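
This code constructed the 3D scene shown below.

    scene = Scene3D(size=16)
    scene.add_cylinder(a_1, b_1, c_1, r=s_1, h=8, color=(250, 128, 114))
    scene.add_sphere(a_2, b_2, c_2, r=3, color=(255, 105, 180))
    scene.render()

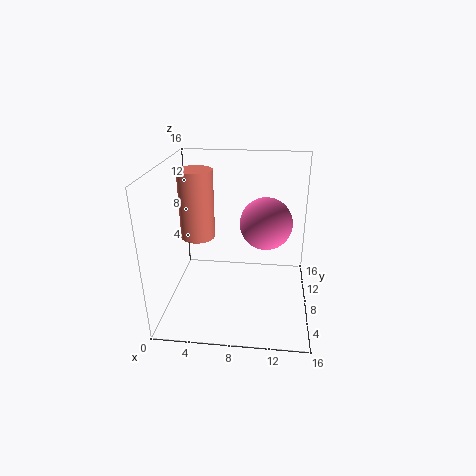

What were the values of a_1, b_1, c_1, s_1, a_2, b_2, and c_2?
a_1 = 3, b_1 = 10, c_1 = 7, s_1 = 2, a_2 = 11, b_2 = 10, c_2 = 9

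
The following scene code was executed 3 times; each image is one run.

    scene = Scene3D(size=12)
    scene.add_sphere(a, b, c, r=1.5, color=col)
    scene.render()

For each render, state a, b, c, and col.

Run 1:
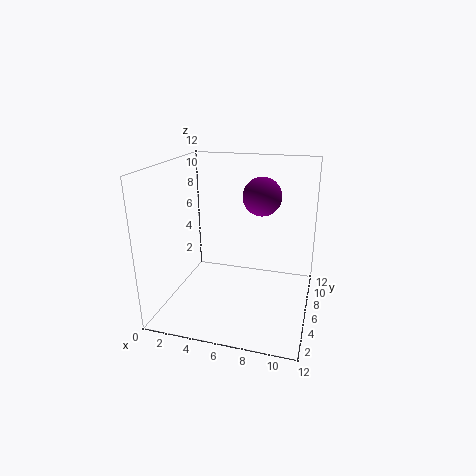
a = 8; b = 5.75; c = 9.75; col = 'purple'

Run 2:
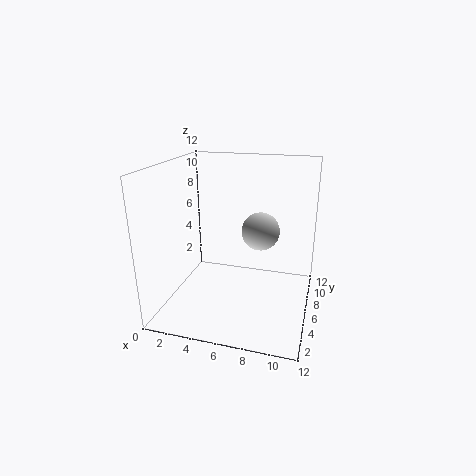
a = 8; b = 5.5; c = 7; col = 'lightgray'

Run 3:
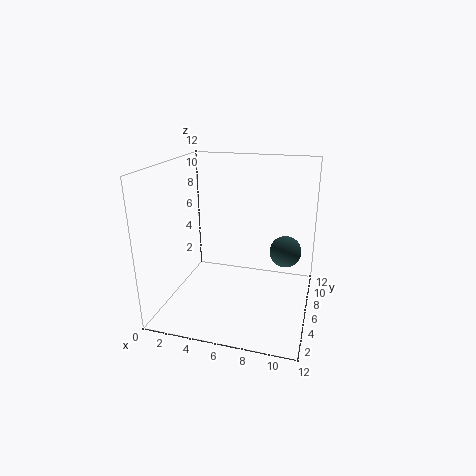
a = 9.5; b = 10.25; c = 3.25; col = 'darkslategray'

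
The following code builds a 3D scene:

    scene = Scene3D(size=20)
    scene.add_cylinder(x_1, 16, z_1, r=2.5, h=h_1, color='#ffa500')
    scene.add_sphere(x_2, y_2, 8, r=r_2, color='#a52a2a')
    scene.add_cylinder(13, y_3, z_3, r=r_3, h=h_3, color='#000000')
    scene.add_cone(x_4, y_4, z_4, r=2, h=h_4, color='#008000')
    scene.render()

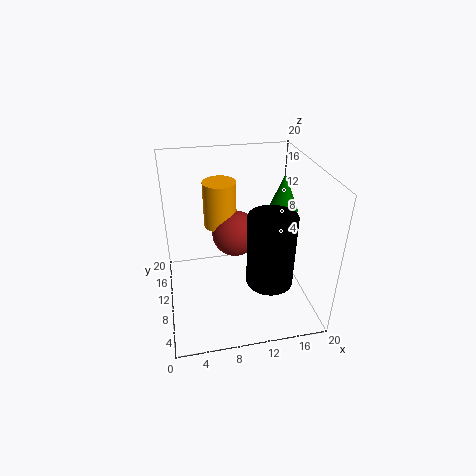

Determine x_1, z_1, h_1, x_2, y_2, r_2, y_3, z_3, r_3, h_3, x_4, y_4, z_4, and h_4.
x_1 = 8.5; z_1 = 9; h_1 = 7; x_2 = 10.5; y_2 = 14.5; r_2 = 3.5; y_3 = 4.5; z_3 = 6.5; r_3 = 3; h_3 = 9.5; x_4 = 16; y_4 = 9.5; z_4 = 14; h_4 = 5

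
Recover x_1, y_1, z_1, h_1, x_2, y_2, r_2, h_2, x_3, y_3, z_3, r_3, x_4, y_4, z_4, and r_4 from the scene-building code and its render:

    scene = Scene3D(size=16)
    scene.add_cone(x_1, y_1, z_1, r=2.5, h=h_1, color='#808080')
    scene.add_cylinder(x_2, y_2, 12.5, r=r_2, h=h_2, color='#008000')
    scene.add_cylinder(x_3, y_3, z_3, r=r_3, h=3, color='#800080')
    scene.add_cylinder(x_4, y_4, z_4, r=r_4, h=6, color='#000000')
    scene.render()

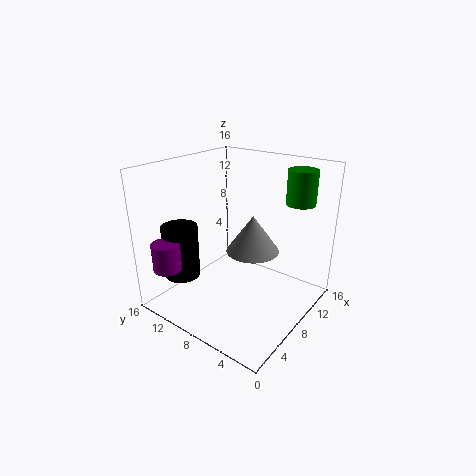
x_1 = 5
y_1 = 4
z_1 = 9
h_1 = 3.5
x_2 = 10.5
y_2 = 2
r_2 = 1.5
h_2 = 3.5
x_3 = 1.5
y_3 = 12.5
z_3 = 5.5
r_3 = 1.5
x_4 = 4
y_4 = 13
z_4 = 3.5
r_4 = 2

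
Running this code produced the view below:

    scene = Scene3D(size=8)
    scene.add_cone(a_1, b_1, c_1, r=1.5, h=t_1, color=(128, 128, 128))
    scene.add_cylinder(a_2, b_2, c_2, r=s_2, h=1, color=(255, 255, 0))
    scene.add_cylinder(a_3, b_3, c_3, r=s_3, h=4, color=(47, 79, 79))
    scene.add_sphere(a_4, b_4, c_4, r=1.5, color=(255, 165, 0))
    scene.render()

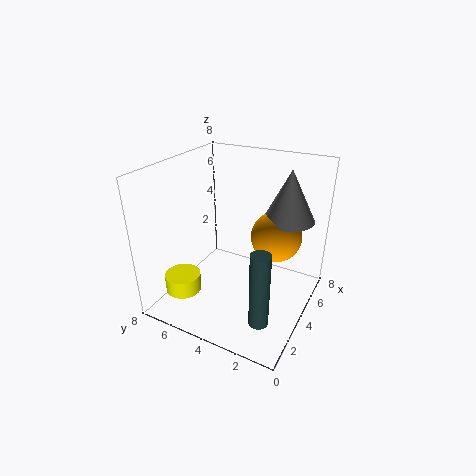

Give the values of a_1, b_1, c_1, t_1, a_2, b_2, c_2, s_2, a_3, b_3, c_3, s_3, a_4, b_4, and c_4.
a_1 = 6.5
b_1 = 2
c_1 = 4.5
t_1 = 3
a_2 = 2
b_2 = 6.5
c_2 = 1
s_2 = 1
a_3 = 1.5
b_3 = 1.5
c_3 = 1
s_3 = 0.5
a_4 = 6
b_4 = 2.5
c_4 = 3.5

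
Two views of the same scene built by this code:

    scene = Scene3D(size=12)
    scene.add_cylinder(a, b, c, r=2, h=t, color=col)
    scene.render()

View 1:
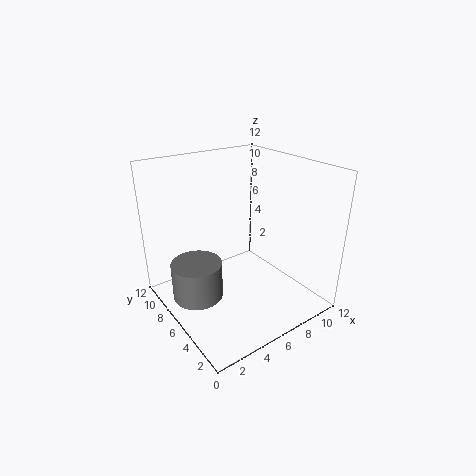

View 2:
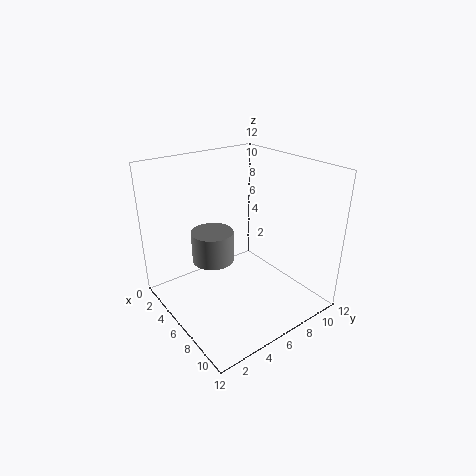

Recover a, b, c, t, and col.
a = 2, b = 6, c = 2, t = 3, col = 'gray'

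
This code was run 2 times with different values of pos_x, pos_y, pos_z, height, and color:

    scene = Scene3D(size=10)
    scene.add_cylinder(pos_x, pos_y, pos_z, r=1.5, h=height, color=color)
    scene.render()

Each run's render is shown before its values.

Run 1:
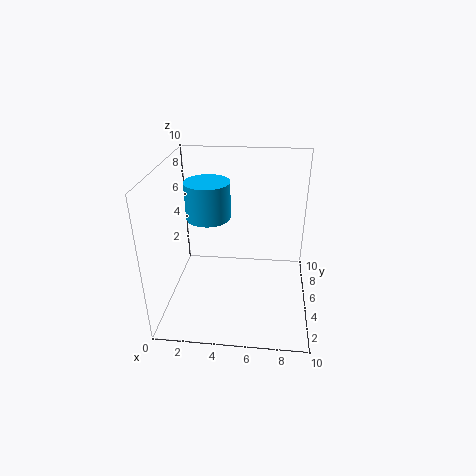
pos_x = 3
pos_y = 5
pos_z = 6.5
height = 2.5
color = 'deepskyblue'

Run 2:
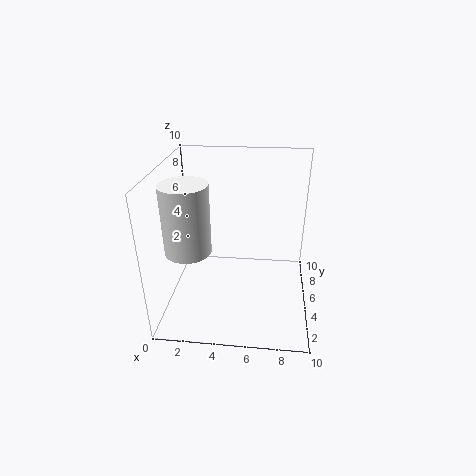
pos_x = 2
pos_y = 3
pos_z = 5
height = 4.5
color = 'white'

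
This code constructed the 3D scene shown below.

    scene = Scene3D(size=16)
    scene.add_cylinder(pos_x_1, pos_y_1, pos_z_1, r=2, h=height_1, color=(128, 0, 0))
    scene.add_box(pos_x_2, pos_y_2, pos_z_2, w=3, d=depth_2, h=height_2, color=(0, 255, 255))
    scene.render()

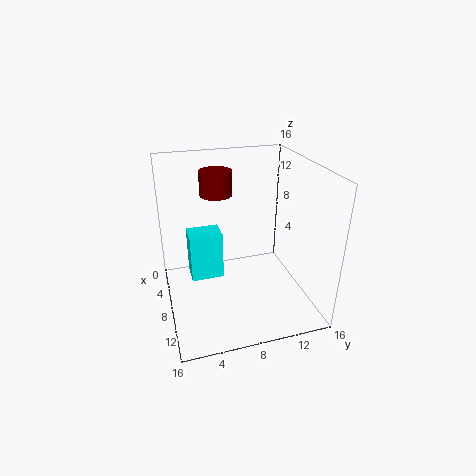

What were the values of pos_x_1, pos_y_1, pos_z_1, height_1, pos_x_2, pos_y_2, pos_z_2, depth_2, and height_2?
pos_x_1 = 2
pos_y_1 = 7
pos_z_1 = 11
height_1 = 3
pos_x_2 = 2
pos_y_2 = 3
pos_z_2 = 1
depth_2 = 4
height_2 = 6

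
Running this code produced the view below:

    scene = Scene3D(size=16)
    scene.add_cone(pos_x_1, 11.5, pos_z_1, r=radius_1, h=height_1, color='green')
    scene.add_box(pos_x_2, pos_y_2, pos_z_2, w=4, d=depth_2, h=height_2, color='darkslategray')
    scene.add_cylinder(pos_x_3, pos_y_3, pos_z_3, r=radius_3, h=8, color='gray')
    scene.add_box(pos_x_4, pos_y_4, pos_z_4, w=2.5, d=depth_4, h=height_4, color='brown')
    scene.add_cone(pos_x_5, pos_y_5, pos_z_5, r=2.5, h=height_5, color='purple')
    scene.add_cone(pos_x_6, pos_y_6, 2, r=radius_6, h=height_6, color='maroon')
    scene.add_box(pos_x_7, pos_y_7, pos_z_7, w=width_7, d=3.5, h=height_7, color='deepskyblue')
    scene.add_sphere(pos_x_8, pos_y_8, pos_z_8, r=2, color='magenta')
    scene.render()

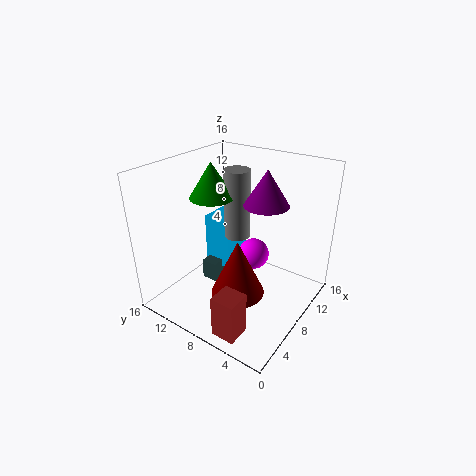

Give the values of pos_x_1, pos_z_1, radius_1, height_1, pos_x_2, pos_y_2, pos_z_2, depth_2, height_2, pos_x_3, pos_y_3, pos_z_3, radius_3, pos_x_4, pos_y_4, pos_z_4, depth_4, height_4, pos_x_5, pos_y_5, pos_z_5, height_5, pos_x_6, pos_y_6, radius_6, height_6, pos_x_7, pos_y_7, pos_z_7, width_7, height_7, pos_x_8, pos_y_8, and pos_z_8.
pos_x_1 = 8
pos_z_1 = 12
radius_1 = 2.5
height_1 = 4
pos_x_2 = 8
pos_y_2 = 11.5
pos_z_2 = 0.5
depth_2 = 2
height_2 = 2.5
pos_x_3 = 10
pos_y_3 = 9.5
pos_z_3 = 7
radius_3 = 1.5
pos_x_4 = 0.5
pos_y_4 = 3.5
pos_z_4 = 1
depth_4 = 2.5
height_4 = 4.5
pos_x_5 = 10.5
pos_y_5 = 6
pos_z_5 = 11.5
height_5 = 4
pos_x_6 = 6.5
pos_y_6 = 7
radius_6 = 3
height_6 = 6.5
pos_x_7 = 9.5
pos_y_7 = 10.5
pos_z_7 = 2
width_7 = 4
height_7 = 6.5
pos_x_8 = 13
pos_y_8 = 9
pos_z_8 = 3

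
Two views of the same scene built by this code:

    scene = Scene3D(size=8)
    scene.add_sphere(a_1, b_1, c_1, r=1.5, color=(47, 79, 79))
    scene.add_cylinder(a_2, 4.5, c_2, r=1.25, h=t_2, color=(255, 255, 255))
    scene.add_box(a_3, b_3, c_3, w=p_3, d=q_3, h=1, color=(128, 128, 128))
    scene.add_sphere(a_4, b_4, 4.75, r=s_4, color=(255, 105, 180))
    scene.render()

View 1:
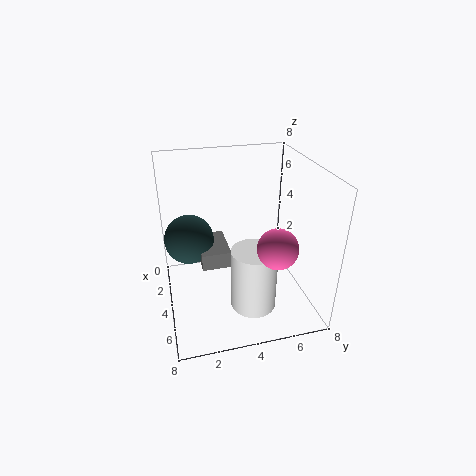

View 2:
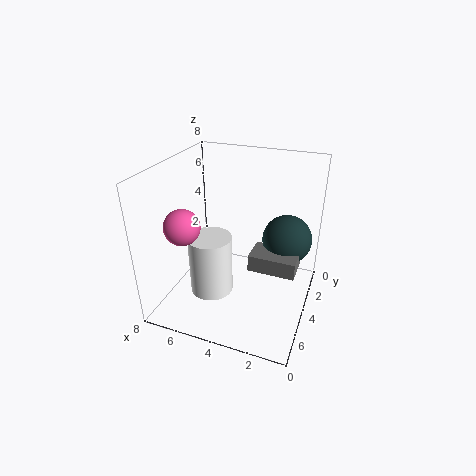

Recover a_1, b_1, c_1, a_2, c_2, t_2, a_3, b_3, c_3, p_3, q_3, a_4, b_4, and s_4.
a_1 = 1.75; b_1 = 1.5; c_1 = 3; a_2 = 5.5; c_2 = 0.5; t_2 = 3.5; a_3 = 0.75; b_3 = 2; c_3 = 1.75; p_3 = 2.75; q_3 = 1.75; a_4 = 6.75; b_4 = 5.25; s_4 = 1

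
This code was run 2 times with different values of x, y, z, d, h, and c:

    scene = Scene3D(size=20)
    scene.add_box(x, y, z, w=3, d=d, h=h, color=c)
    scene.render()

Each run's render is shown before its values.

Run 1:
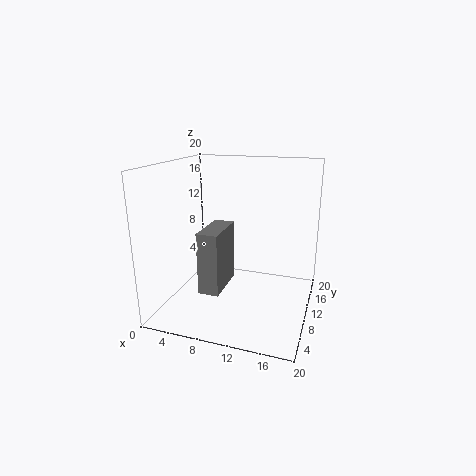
x = 5; y = 7; z = 2; d = 7; h = 9; c = 'gray'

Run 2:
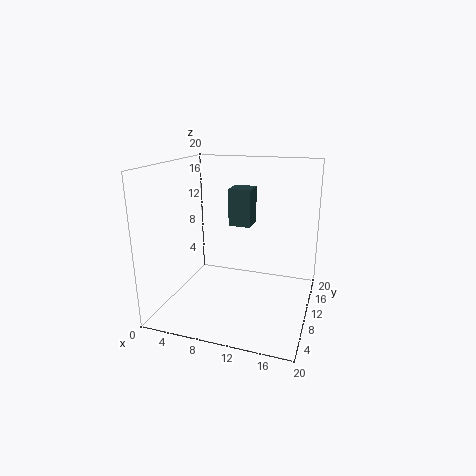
x = 9; y = 9; z = 12; d = 3; h = 5; c = 'darkslategray'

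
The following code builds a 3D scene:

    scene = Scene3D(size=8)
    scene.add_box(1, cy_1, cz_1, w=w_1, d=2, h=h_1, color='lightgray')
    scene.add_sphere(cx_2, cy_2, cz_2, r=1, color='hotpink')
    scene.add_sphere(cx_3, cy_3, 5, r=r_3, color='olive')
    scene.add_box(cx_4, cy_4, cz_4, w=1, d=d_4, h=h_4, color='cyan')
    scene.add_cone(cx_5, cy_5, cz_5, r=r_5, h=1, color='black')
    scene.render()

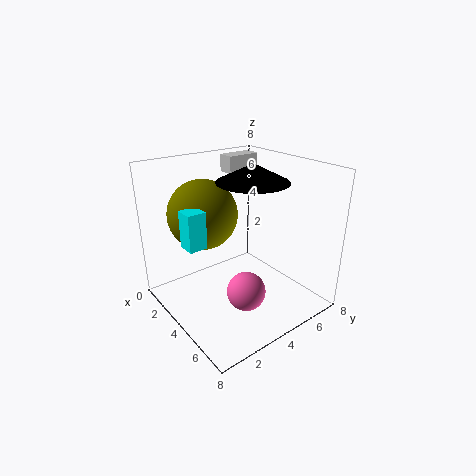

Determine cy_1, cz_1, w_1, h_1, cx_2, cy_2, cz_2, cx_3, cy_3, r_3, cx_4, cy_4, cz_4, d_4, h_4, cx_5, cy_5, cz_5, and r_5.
cy_1 = 5; cz_1 = 7; w_1 = 1; h_1 = 1; cx_2 = 6; cy_2 = 3; cz_2 = 2; cx_3 = 2; cy_3 = 3; r_3 = 2; cx_4 = 3; cy_4 = 1; cz_4 = 4; d_4 = 1; h_4 = 2; cx_5 = 4; cy_5 = 5; cz_5 = 7; r_5 = 2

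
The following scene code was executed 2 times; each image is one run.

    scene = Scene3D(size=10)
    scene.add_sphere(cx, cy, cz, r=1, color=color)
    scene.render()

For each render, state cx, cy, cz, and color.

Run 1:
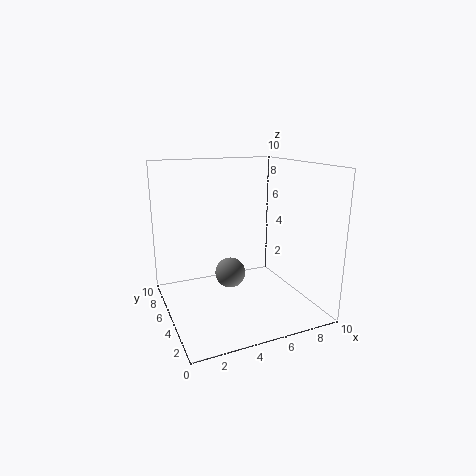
cx = 4; cy = 4; cz = 3; color = 'gray'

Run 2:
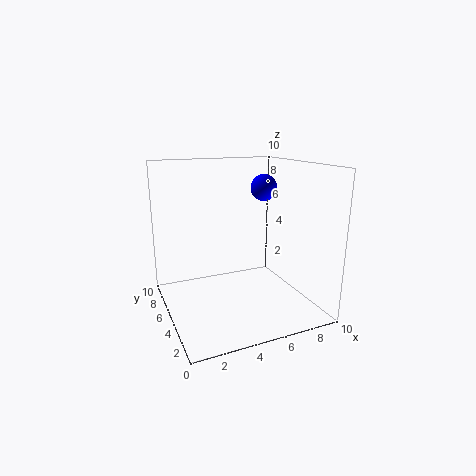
cx = 8; cy = 7; cz = 8; color = 'blue'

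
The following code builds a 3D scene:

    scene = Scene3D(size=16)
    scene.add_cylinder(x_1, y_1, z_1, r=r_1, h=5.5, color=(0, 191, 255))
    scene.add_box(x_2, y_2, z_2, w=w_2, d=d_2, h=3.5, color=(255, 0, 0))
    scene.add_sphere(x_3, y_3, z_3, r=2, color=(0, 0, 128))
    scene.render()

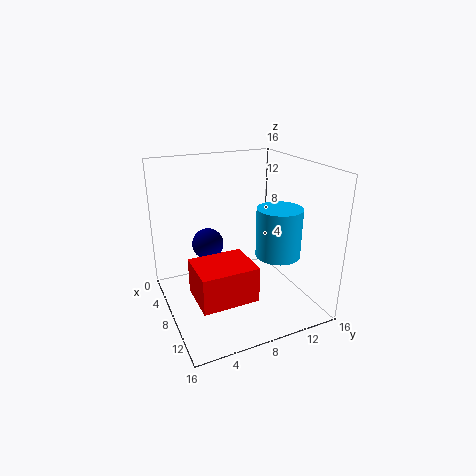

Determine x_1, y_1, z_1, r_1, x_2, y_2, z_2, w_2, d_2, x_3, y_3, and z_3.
x_1 = 10
y_1 = 12
z_1 = 6
r_1 = 2.5
x_2 = 10.5
y_2 = 1.5
z_2 = 4.5
w_2 = 4.5
d_2 = 5.5
x_3 = 2
y_3 = 6.5
z_3 = 5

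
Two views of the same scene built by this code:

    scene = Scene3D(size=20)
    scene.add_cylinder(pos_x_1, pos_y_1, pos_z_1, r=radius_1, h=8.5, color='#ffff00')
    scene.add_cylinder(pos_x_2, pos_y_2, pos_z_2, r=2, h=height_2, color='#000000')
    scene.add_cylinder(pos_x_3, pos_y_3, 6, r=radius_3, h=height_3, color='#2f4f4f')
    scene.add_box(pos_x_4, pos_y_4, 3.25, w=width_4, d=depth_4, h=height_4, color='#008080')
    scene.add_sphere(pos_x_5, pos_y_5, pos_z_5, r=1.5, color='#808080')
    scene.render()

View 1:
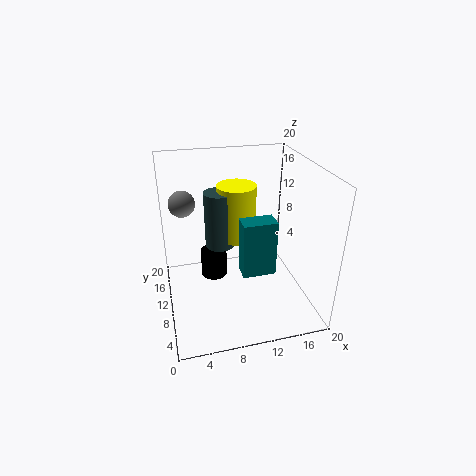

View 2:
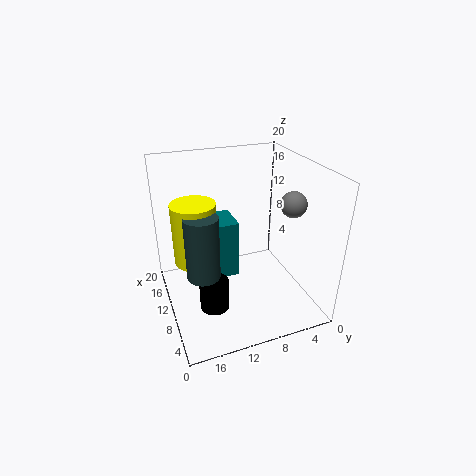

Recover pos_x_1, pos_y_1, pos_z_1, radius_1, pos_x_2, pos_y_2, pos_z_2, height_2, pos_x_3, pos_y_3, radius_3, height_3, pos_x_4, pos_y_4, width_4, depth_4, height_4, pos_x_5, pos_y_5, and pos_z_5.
pos_x_1 = 11.25, pos_y_1 = 15.75, pos_z_1 = 7, radius_1 = 3, pos_x_2 = 7.25, pos_y_2 = 14.5, pos_z_2 = 1.5, height_2 = 4.25, pos_x_3 = 8.5, pos_y_3 = 15.5, radius_3 = 2.25, height_3 = 8.75, pos_x_4 = 10.75, pos_y_4 = 9.5, width_4 = 5, depth_4 = 3, height_4 = 8.5, pos_x_5 = 2.5, pos_y_5 = 6.25, pos_z_5 = 17.5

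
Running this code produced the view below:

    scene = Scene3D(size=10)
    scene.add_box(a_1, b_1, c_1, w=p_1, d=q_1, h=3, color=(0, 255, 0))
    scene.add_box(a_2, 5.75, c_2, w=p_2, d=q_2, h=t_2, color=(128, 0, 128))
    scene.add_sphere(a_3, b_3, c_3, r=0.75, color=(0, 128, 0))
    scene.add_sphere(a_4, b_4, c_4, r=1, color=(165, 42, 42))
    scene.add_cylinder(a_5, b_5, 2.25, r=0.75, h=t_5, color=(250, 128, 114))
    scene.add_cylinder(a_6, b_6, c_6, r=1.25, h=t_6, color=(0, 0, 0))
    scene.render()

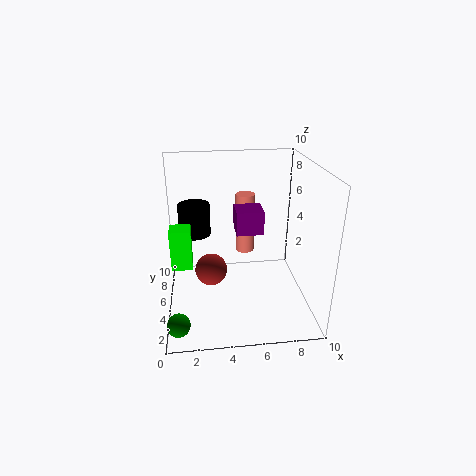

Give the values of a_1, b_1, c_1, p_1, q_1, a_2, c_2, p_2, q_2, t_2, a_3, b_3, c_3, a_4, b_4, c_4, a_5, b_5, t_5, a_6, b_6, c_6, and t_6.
a_1 = 0.25; b_1 = 5.25; c_1 = 2.5; p_1 = 1.5; q_1 = 1.5; a_2 = 5; c_2 = 4.75; p_2 = 2; q_2 = 2; t_2 = 1.75; a_3 = 0.75; b_3 = 1.5; c_3 = 0.75; a_4 = 3; b_4 = 2.75; c_4 = 4; a_5 = 6; b_5 = 8.5; t_5 = 4.75; a_6 = 2; b_6 = 8.75; c_6 = 3.75; t_6 = 2.5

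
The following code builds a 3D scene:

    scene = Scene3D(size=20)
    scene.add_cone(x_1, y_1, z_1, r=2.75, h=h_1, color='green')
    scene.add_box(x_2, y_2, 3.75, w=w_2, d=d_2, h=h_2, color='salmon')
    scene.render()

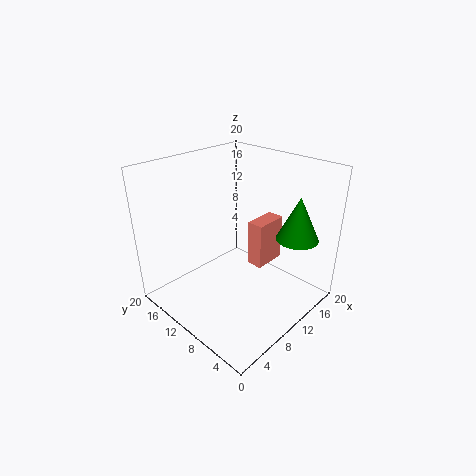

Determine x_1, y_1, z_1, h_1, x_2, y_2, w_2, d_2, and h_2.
x_1 = 13.5; y_1 = 2.75; z_1 = 11.25; h_1 = 5.75; x_2 = 13.5; y_2 = 8.75; w_2 = 5; d_2 = 2.5; h_2 = 7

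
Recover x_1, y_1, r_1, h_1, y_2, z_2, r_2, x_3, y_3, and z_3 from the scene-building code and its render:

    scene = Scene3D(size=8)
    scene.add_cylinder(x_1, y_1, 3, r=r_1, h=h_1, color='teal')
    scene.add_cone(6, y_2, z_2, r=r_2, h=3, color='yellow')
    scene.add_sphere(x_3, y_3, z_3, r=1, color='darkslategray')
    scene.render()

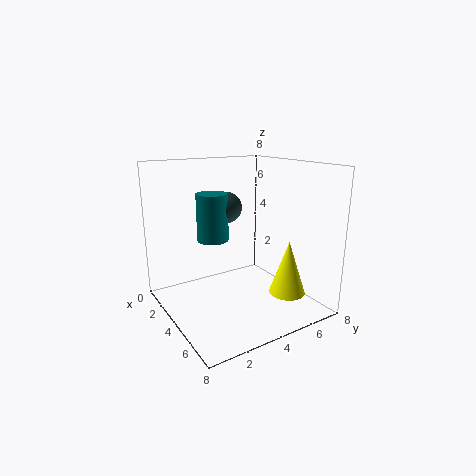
x_1 = 1; y_1 = 4; r_1 = 1; h_1 = 3; y_2 = 6; z_2 = 1; r_2 = 1; x_3 = 1; y_3 = 5; z_3 = 5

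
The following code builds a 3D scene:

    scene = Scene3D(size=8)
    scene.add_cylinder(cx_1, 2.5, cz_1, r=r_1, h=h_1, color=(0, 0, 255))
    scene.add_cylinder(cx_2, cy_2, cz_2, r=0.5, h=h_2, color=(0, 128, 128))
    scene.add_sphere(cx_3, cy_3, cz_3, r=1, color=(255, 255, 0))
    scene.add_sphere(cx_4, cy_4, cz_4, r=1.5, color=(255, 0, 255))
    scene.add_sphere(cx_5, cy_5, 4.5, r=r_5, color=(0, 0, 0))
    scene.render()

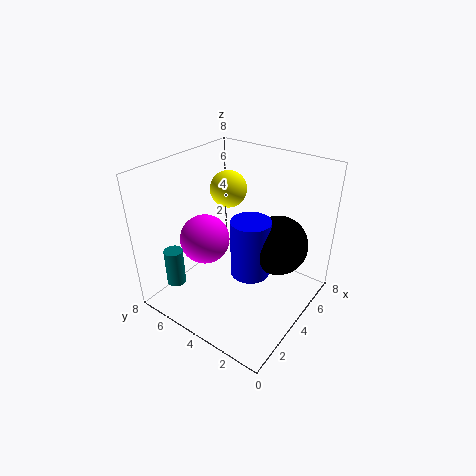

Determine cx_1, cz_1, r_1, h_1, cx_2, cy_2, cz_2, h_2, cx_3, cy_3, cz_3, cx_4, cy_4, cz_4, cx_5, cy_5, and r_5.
cx_1 = 3, cz_1 = 3, r_1 = 1, h_1 = 3, cx_2 = 1, cy_2 = 6, cz_2 = 2, h_2 = 2, cx_3 = 4.5, cy_3 = 5, cz_3 = 6.5, cx_4 = 4, cy_4 = 6.5, cz_4 = 3, cx_5 = 4, cy_5 = 1.5, r_5 = 1.5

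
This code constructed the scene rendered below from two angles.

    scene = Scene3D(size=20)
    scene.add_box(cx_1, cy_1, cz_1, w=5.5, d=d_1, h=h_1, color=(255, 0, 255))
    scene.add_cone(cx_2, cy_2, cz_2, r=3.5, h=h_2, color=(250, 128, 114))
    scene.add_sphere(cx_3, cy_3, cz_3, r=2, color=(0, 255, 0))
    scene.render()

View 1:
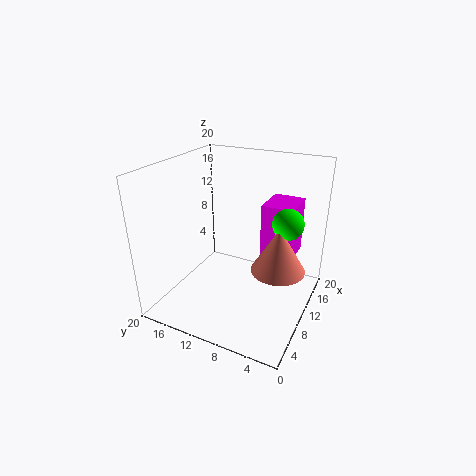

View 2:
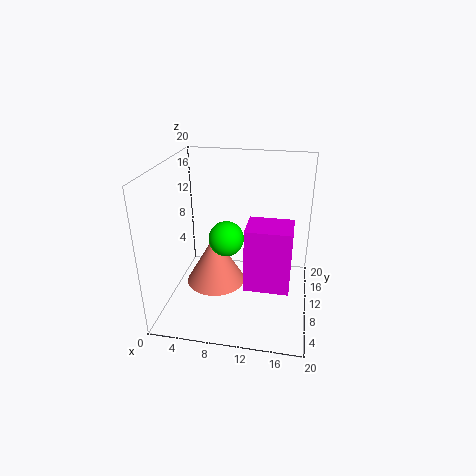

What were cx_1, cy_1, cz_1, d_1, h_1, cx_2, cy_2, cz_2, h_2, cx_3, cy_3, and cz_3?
cx_1 = 12
cy_1 = 3
cz_1 = 6.5
d_1 = 4.5
h_1 = 8
cx_2 = 8.5
cy_2 = 3.5
cz_2 = 7.5
h_2 = 6
cx_3 = 10
cy_3 = 3
cz_3 = 13.5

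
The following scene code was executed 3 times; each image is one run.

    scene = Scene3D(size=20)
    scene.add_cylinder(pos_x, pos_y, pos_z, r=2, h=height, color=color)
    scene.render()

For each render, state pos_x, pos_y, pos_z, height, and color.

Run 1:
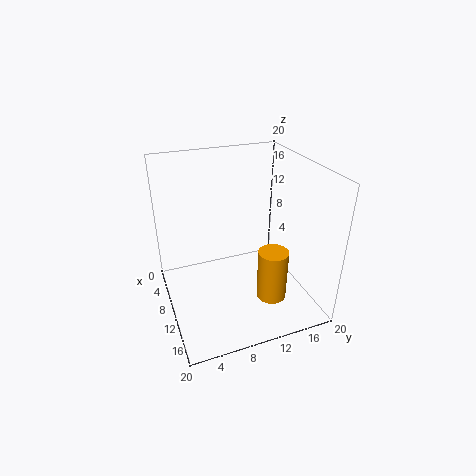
pos_x = 15
pos_y = 13
pos_z = 3
height = 7
color = 'orange'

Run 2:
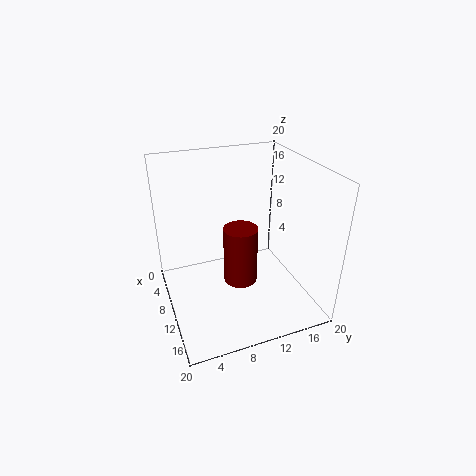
pos_x = 16
pos_y = 8
pos_z = 8
height = 7
color = 'maroon'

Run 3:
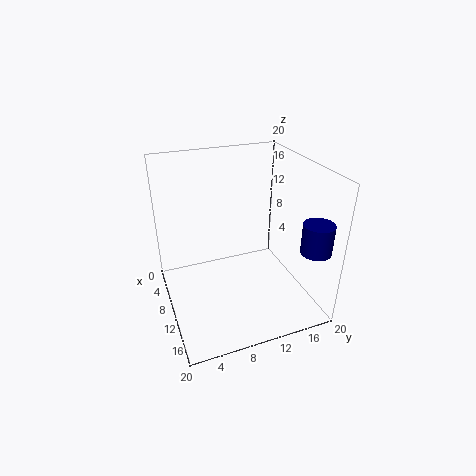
pos_x = 17
pos_y = 18
pos_z = 10
height = 4
color = 'navy'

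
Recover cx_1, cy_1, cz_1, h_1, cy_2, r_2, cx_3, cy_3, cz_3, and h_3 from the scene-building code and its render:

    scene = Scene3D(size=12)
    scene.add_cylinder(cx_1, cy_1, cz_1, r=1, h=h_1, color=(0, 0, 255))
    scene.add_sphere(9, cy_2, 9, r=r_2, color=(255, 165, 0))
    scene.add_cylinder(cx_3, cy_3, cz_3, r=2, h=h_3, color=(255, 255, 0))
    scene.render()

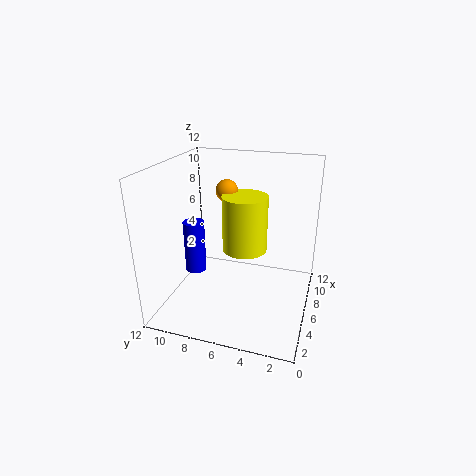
cx_1 = 8
cy_1 = 11
cz_1 = 1
h_1 = 5
cy_2 = 8
r_2 = 1
cx_3 = 8
cy_3 = 6
cz_3 = 4
h_3 = 5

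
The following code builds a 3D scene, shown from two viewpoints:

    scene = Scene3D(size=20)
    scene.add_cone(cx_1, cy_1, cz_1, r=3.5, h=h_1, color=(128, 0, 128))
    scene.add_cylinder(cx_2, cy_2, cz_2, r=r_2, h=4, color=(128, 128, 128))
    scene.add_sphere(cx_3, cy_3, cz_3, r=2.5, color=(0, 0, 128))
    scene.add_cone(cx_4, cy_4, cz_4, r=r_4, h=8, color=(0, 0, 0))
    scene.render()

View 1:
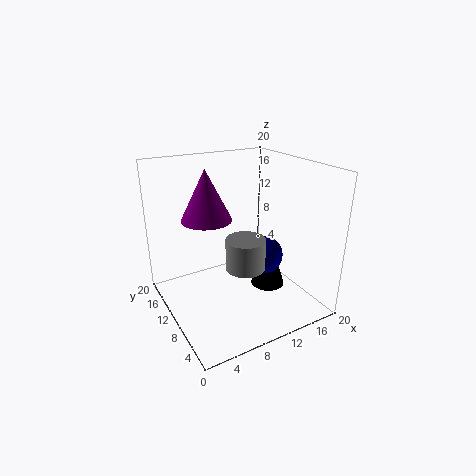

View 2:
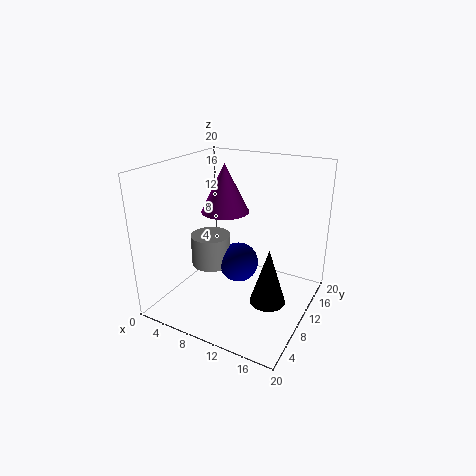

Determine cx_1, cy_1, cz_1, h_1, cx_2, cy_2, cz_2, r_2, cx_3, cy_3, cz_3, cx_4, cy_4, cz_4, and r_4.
cx_1 = 6.5, cy_1 = 12.5, cz_1 = 12.5, h_1 = 7, cx_2 = 8.5, cy_2 = 5.5, cz_2 = 8, r_2 = 2.5, cx_3 = 12, cy_3 = 6.5, cz_3 = 8.5, cx_4 = 15, cy_4 = 9.5, cz_4 = 1.5, r_4 = 2.5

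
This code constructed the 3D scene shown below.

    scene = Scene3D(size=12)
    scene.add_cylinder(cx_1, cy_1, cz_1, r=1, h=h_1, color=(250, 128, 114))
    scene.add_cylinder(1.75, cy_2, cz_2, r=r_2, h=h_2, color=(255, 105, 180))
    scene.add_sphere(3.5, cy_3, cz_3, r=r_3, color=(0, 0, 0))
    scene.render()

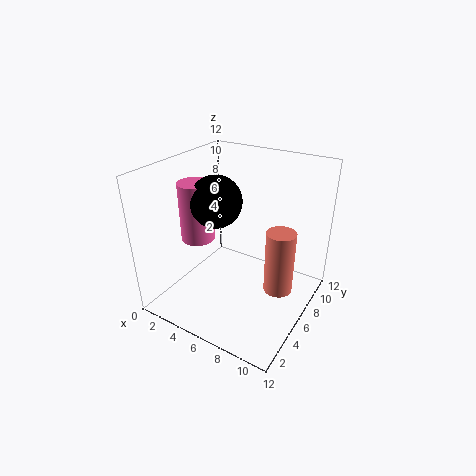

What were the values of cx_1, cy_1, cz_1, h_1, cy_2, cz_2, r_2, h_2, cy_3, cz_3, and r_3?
cx_1 = 11
cy_1 = 3.25
cz_1 = 4.75
h_1 = 4.5
cy_2 = 6
cz_2 = 4.75
r_2 = 1.5
h_2 = 5.25
cy_3 = 6.5
cz_3 = 8.5
r_3 = 2.25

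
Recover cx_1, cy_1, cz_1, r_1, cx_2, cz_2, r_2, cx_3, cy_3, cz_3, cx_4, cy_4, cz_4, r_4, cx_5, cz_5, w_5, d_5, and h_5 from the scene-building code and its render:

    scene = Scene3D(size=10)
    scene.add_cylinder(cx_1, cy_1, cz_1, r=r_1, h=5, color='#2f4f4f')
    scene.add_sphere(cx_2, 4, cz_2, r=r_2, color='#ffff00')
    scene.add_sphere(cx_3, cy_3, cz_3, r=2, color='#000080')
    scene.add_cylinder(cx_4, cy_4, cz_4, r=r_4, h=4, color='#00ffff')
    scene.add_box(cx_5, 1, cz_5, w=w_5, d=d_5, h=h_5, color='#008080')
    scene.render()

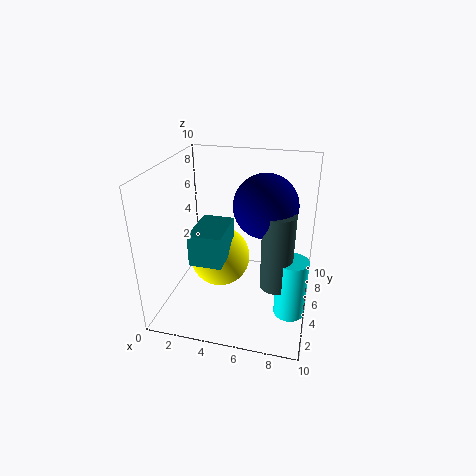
cx_1 = 8; cy_1 = 3; cz_1 = 3; r_1 = 1; cx_2 = 4; cz_2 = 4; r_2 = 2; cx_3 = 7; cy_3 = 4; cz_3 = 8; cx_4 = 9; cy_4 = 3; cz_4 = 1; r_4 = 1; cx_5 = 3; cz_5 = 5; w_5 = 2; d_5 = 3; h_5 = 2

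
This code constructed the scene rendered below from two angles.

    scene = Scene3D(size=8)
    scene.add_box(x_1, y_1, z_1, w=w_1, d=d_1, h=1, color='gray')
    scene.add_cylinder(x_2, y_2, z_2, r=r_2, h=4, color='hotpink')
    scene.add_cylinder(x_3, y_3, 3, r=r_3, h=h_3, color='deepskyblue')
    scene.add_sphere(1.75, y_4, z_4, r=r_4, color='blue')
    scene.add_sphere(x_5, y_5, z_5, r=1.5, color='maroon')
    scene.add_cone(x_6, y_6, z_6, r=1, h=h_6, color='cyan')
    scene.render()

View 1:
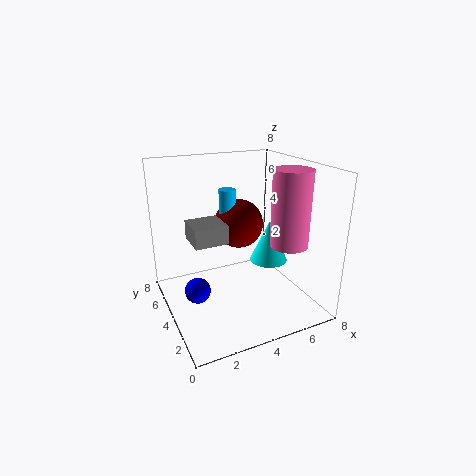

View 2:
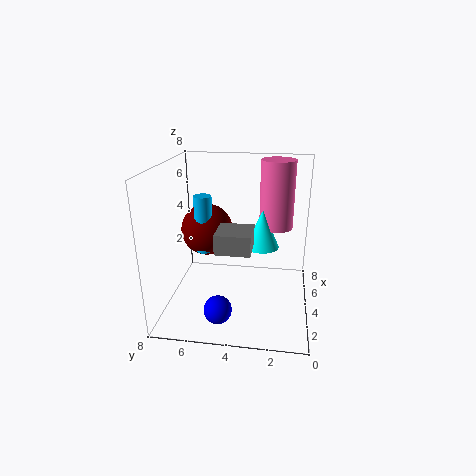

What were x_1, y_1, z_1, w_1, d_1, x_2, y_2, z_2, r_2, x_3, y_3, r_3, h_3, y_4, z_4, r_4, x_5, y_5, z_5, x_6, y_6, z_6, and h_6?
x_1 = 1.25
y_1 = 3
z_1 = 4.25
w_1 = 1.75
d_1 = 1.75
x_2 = 6
y_2 = 2
z_2 = 4
r_2 = 1
x_3 = 4.25
y_3 = 6
r_3 = 0.5
h_3 = 3.25
y_4 = 4.75
z_4 = 0.75
r_4 = 0.75
x_5 = 5
y_5 = 6
z_5 = 4
x_6 = 5.25
y_6 = 2.75
z_6 = 3
h_6 = 2.25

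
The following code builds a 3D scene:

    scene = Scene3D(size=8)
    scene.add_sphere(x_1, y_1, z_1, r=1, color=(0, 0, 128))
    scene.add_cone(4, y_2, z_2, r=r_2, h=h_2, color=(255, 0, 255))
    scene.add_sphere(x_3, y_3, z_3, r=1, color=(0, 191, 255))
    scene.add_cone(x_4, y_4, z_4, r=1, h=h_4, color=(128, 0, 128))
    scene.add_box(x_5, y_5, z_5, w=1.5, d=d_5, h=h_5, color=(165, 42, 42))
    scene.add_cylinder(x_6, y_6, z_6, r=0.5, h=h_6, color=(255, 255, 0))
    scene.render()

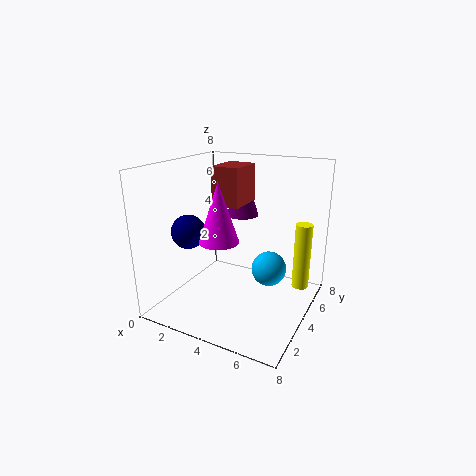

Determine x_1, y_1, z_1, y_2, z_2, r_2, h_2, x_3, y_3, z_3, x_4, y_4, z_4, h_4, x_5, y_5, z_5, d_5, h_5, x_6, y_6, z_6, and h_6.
x_1 = 1; y_1 = 3.5; z_1 = 4; y_2 = 2; z_2 = 4.5; r_2 = 1; h_2 = 3; x_3 = 5.5; y_3 = 5; z_3 = 2; x_4 = 3; y_4 = 6.5; z_4 = 4.5; h_4 = 3; x_5 = 3; y_5 = 3; z_5 = 6; d_5 = 2; h_5 = 2; x_6 = 7; y_6 = 6.5; z_6 = 0.5; h_6 = 4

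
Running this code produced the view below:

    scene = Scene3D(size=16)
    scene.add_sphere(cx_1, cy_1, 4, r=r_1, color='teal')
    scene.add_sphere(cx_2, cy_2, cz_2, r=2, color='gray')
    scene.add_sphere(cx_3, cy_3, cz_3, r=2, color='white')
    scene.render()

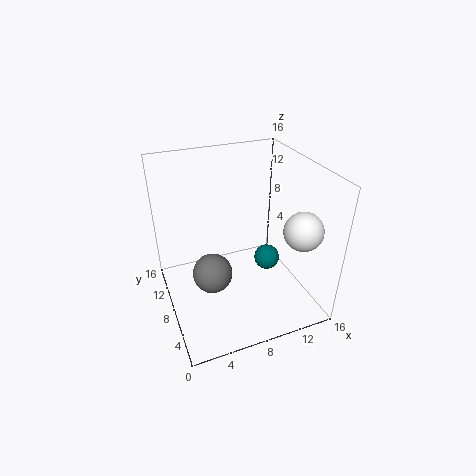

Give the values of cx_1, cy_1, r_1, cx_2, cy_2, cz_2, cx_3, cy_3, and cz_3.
cx_1 = 12; cy_1 = 8.5; r_1 = 1.5; cx_2 = 4; cy_2 = 5; cz_2 = 6.5; cx_3 = 13; cy_3 = 3; cz_3 = 10.5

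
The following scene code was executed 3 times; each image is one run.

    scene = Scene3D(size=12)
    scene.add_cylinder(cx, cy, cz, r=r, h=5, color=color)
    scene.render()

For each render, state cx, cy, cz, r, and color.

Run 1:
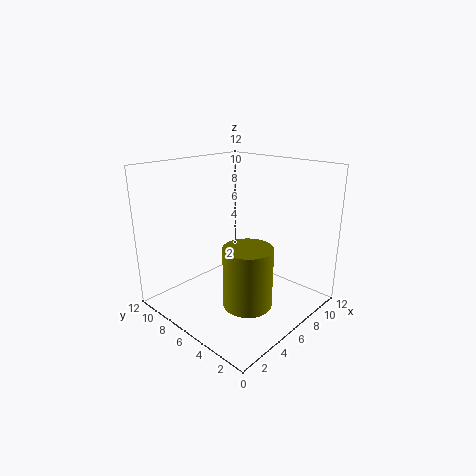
cx = 5
cy = 4
cz = 1
r = 2
color = 'olive'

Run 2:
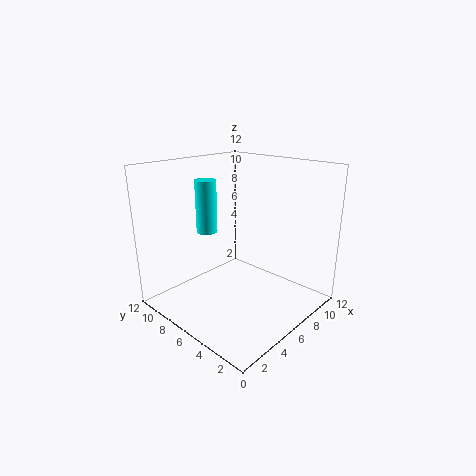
cx = 7
cy = 11
cz = 5
r = 1
color = 'cyan'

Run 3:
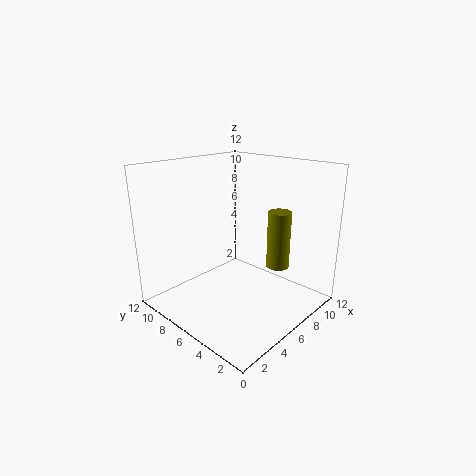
cx = 9
cy = 4
cz = 3
r = 1
color = 'olive'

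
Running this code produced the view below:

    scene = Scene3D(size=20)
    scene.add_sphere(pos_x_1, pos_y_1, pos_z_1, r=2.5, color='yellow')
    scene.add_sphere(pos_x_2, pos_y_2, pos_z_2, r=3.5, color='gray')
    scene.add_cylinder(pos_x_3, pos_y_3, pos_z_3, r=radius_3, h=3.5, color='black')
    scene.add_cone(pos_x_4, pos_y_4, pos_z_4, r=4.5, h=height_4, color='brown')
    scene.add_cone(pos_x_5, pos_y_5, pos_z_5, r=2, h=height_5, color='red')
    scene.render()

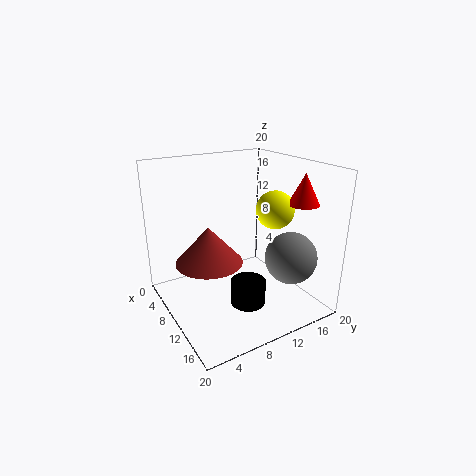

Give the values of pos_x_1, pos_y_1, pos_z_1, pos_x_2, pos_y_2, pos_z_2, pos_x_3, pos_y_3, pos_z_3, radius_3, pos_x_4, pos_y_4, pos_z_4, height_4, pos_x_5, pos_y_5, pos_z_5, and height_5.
pos_x_1 = 13.5
pos_y_1 = 13.5
pos_z_1 = 14.5
pos_x_2 = 15.5
pos_y_2 = 15
pos_z_2 = 8
pos_x_3 = 12
pos_y_3 = 10.5
pos_z_3 = 0.5
radius_3 = 2.5
pos_x_4 = 10
pos_y_4 = 5.5
pos_z_4 = 7.5
height_4 = 5
pos_x_5 = 16
pos_y_5 = 16
pos_z_5 = 15.5
height_5 = 4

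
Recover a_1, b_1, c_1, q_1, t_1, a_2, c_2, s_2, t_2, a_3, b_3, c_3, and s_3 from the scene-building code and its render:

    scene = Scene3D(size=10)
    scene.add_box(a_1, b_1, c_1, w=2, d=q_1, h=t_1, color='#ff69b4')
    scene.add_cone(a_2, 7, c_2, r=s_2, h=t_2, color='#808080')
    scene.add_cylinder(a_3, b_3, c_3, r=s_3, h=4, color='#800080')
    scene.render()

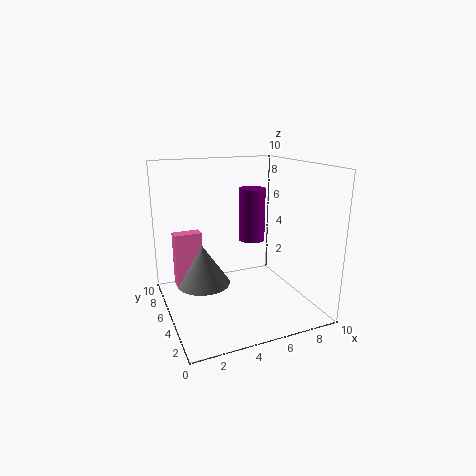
a_1 = 1
b_1 = 7
c_1 = 1
q_1 = 1
t_1 = 4
a_2 = 3
c_2 = 1
s_2 = 2
t_2 = 3
a_3 = 7
b_3 = 7
c_3 = 4
s_3 = 1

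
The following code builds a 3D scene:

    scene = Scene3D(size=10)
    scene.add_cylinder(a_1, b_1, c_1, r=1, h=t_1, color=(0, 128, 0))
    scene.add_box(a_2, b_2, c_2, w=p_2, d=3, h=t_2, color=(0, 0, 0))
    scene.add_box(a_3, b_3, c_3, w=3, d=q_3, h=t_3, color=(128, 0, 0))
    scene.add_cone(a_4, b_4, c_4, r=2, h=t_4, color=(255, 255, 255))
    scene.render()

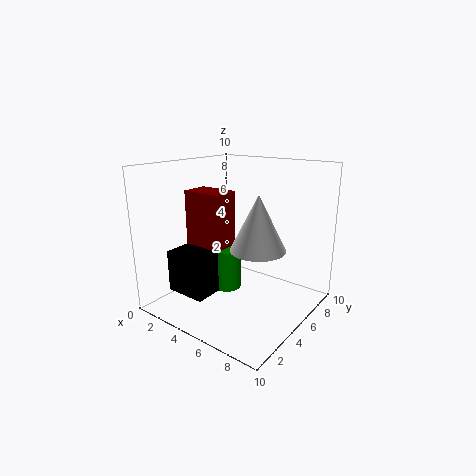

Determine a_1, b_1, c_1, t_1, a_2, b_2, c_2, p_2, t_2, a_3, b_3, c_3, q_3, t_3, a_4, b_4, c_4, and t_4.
a_1 = 4, b_1 = 5, c_1 = 1, t_1 = 3, a_2 = 1, b_2 = 2, c_2 = 1, p_2 = 3, t_2 = 3, a_3 = 1, b_3 = 4, c_3 = 4, q_3 = 2, t_3 = 4, a_4 = 6, b_4 = 6, c_4 = 4, t_4 = 4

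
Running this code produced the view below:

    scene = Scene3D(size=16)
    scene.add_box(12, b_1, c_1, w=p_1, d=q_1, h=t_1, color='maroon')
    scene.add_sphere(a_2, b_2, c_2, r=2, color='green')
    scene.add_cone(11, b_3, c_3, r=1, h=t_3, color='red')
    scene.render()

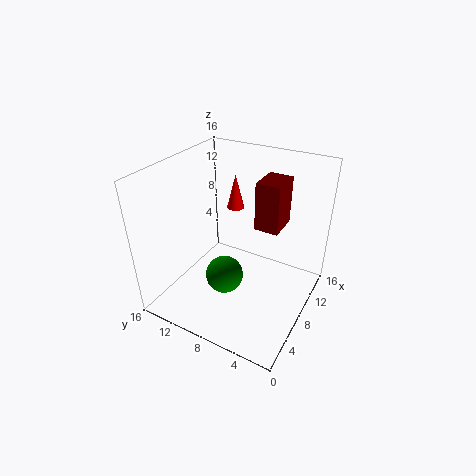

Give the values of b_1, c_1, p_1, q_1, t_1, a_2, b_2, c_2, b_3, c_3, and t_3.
b_1 = 5, c_1 = 7, p_1 = 4, q_1 = 3, t_1 = 6, a_2 = 5, b_2 = 8, c_2 = 5, b_3 = 10, c_3 = 10, t_3 = 4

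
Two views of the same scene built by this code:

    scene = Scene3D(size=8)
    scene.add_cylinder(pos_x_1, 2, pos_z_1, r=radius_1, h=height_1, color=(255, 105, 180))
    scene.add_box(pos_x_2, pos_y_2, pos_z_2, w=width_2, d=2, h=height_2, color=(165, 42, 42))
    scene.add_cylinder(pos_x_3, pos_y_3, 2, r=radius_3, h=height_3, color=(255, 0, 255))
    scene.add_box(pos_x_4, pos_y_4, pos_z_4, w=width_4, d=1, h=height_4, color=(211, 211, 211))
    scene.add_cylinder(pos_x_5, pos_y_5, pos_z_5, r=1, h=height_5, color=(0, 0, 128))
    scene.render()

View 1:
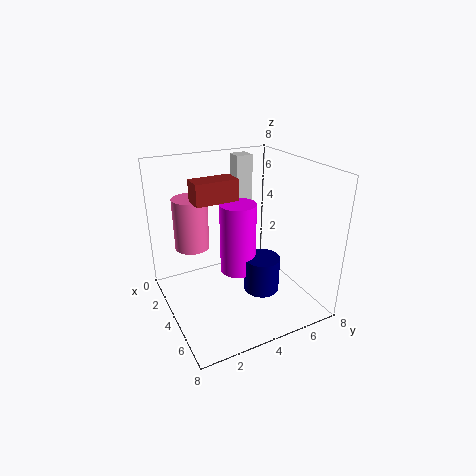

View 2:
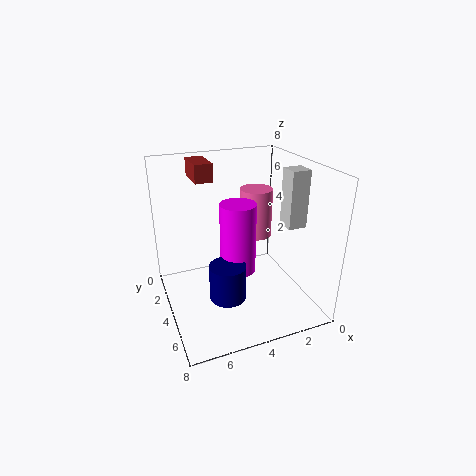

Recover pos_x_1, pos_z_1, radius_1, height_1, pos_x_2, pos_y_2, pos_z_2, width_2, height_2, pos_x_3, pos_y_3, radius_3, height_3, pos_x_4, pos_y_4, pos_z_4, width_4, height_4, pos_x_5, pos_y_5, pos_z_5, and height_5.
pos_x_1 = 2; pos_z_1 = 3; radius_1 = 1; height_1 = 3; pos_x_2 = 5; pos_y_2 = 1; pos_z_2 = 7; width_2 = 1; height_2 = 1; pos_x_3 = 4; pos_y_3 = 4; radius_3 = 1; height_3 = 4; pos_x_4 = 1; pos_y_4 = 5; pos_z_4 = 5; width_4 = 1; height_4 = 3; pos_x_5 = 5; pos_y_5 = 5; pos_z_5 = 1; height_5 = 2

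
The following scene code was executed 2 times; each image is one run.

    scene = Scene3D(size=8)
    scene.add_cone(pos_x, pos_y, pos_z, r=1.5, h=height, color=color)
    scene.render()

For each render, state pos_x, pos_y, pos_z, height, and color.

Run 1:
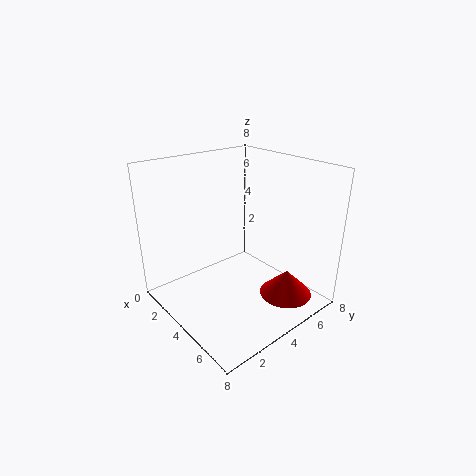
pos_x = 6
pos_y = 6
pos_z = 0.5
height = 1.5
color = 'red'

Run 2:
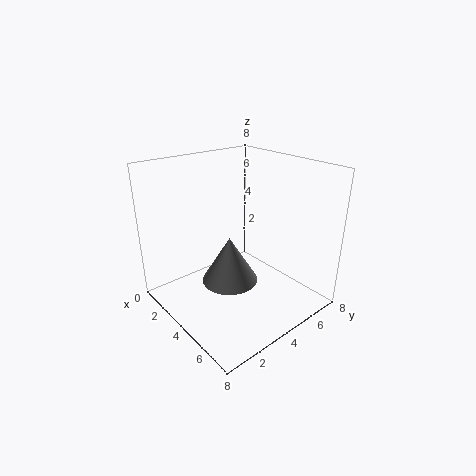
pos_x = 4.5
pos_y = 3
pos_z = 2
height = 2.5
color = 'gray'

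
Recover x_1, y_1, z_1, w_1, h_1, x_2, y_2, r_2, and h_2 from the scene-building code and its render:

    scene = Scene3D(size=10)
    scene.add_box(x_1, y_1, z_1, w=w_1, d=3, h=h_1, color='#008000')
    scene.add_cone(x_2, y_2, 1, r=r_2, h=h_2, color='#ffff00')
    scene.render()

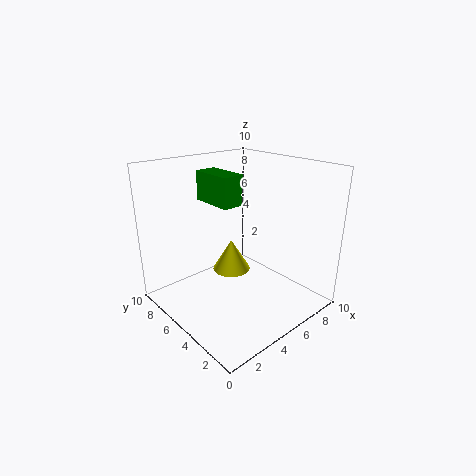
x_1 = 3.5, y_1 = 4.5, z_1 = 7.5, w_1 = 1.5, h_1 = 2, x_2 = 6.5, y_2 = 7.5, r_2 = 1.5, h_2 = 2.5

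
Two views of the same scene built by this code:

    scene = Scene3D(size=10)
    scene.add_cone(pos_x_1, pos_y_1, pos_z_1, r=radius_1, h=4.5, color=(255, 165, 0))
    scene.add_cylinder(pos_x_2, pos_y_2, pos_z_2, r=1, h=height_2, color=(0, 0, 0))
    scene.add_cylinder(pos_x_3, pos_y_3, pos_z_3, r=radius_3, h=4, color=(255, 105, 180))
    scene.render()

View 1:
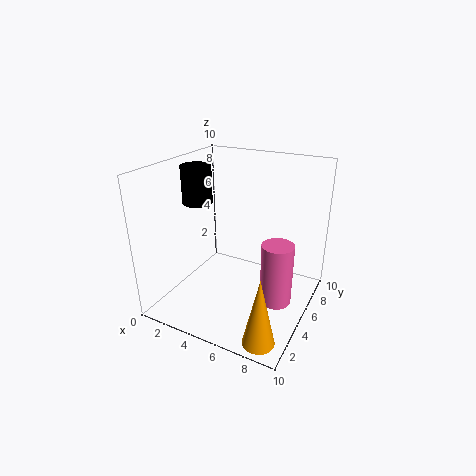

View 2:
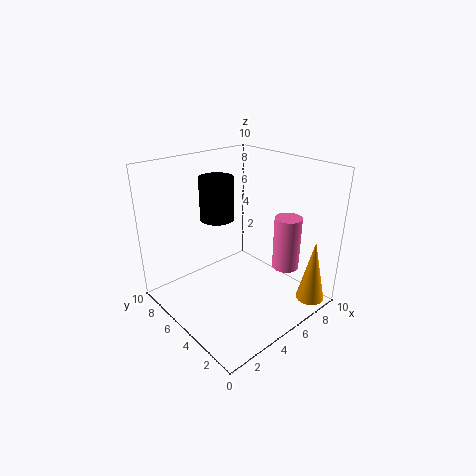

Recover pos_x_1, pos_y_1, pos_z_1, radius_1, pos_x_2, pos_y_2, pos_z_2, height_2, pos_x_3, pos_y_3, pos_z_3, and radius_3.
pos_x_1 = 8.5, pos_y_1 = 1, pos_z_1 = 0.5, radius_1 = 1, pos_x_2 = 2.5, pos_y_2 = 4, pos_z_2 = 7.5, height_2 = 2.5, pos_x_3 = 8.5, pos_y_3 = 3.5, pos_z_3 = 2, radius_3 = 1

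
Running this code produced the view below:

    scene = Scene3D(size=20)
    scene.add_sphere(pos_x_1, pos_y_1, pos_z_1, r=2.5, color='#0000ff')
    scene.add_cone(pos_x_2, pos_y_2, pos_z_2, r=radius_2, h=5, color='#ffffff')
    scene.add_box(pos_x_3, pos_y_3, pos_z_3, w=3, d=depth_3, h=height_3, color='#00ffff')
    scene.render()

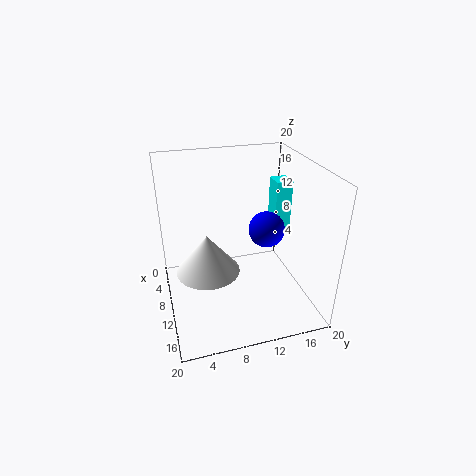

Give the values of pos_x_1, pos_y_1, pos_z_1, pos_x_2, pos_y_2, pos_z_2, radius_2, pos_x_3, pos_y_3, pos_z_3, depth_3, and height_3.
pos_x_1 = 10.5; pos_y_1 = 14; pos_z_1 = 11; pos_x_2 = 13.5; pos_y_2 = 5; pos_z_2 = 8; radius_2 = 4; pos_x_3 = 3.5; pos_y_3 = 17; pos_z_3 = 7.5; depth_3 = 2.5; height_3 = 8.5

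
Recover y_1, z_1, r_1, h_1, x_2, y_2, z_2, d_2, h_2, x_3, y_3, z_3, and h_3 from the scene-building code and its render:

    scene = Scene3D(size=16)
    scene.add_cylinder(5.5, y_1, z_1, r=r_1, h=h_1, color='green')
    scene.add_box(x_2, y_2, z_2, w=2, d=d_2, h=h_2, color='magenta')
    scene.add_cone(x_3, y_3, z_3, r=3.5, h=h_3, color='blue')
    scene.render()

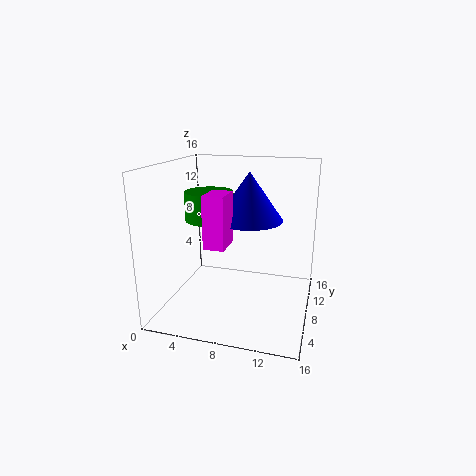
y_1 = 6; z_1 = 10.5; r_1 = 2.5; h_1 = 3; x_2 = 6.5; y_2 = 1.5; z_2 = 9; d_2 = 3; h_2 = 5; x_3 = 9.5; y_3 = 7; z_3 = 10.5; h_3 = 5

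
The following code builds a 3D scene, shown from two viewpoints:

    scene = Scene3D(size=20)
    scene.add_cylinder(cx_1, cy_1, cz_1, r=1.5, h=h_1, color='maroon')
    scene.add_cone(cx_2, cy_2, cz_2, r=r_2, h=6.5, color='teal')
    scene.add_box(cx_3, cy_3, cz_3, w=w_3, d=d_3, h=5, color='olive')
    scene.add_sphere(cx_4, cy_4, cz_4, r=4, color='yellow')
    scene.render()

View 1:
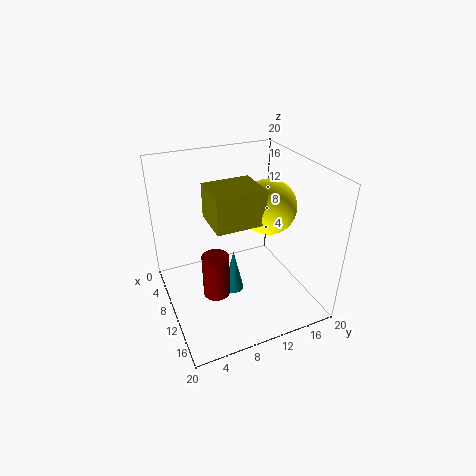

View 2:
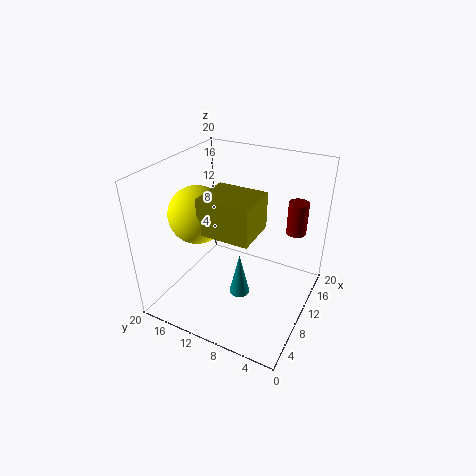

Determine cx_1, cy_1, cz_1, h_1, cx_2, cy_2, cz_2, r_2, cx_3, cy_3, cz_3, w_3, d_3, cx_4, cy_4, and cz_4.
cx_1 = 17.5
cy_1 = 4
cz_1 = 8.5
h_1 = 5
cx_2 = 9.5
cy_2 = 9.5
cz_2 = 1
r_2 = 1.5
cx_3 = 5.5
cy_3 = 6.5
cz_3 = 12
w_3 = 6
d_3 = 7
cx_4 = 8.5
cy_4 = 15.5
cz_4 = 13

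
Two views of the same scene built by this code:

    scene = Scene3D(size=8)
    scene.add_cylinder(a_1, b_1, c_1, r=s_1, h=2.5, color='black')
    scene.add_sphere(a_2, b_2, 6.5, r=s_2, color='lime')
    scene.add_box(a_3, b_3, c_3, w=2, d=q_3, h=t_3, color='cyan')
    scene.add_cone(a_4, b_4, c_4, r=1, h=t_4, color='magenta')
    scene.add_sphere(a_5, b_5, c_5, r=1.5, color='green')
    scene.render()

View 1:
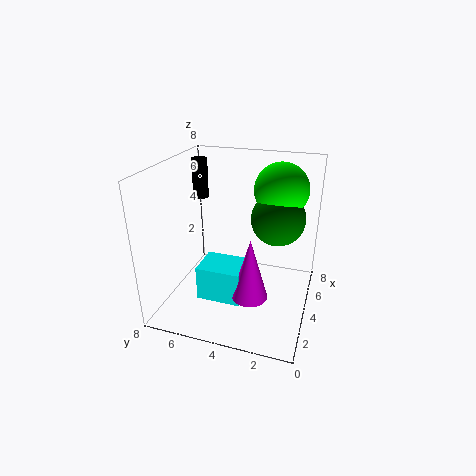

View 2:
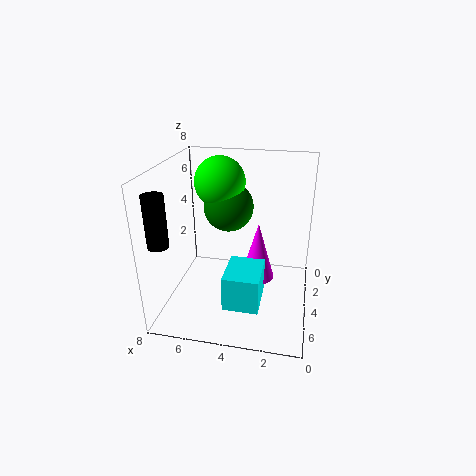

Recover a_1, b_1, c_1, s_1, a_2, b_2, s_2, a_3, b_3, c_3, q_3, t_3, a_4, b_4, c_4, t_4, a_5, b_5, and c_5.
a_1 = 7, b_1 = 7.5, c_1 = 5, s_1 = 0.5, a_2 = 5.5, b_2 = 2, s_2 = 1.5, a_3 = 2.5, b_3 = 3.5, c_3 = 0.5, q_3 = 2.5, t_3 = 2, a_4 = 3, b_4 = 3, c_4 = 1, t_4 = 3.5, a_5 = 5, b_5 = 2, c_5 = 5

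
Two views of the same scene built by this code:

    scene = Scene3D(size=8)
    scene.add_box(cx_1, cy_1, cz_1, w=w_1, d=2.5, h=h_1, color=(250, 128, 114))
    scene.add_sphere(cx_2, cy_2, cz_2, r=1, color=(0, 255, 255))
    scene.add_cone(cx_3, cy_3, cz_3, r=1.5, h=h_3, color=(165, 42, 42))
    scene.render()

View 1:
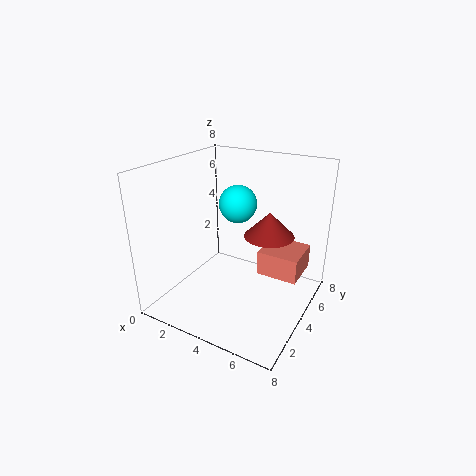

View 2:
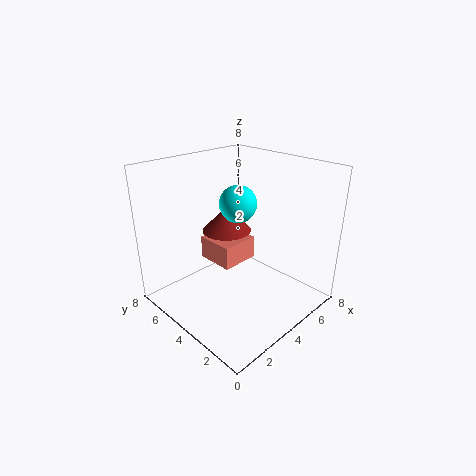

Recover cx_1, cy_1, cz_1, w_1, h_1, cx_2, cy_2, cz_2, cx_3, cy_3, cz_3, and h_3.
cx_1 = 4.5
cy_1 = 5.5
cz_1 = 1
w_1 = 2.5
h_1 = 1.5
cx_2 = 4
cy_2 = 4
cz_2 = 6
cx_3 = 5
cy_3 = 6
cz_3 = 3.5
h_3 = 1.5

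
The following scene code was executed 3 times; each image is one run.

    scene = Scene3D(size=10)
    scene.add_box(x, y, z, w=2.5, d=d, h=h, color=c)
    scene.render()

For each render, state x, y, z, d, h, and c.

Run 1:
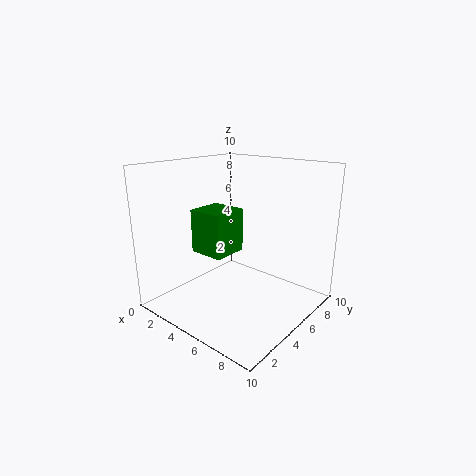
x = 2.5; y = 3; z = 4; d = 2.5; h = 3; c = 'green'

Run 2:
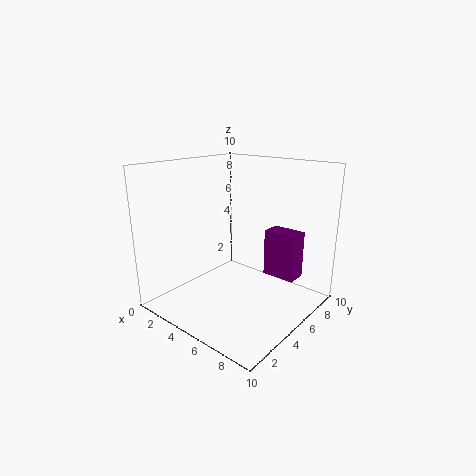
x = 5.5; y = 7.5; z = 1.5; d = 1.5; h = 3.5; c = 'purple'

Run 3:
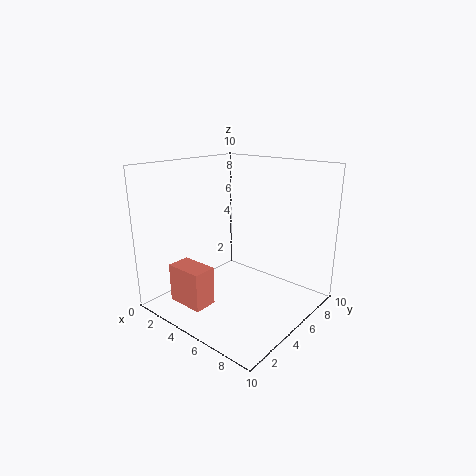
x = 3; y = 0.5; z = 1.5; d = 1.5; h = 2.5; c = 'salmon'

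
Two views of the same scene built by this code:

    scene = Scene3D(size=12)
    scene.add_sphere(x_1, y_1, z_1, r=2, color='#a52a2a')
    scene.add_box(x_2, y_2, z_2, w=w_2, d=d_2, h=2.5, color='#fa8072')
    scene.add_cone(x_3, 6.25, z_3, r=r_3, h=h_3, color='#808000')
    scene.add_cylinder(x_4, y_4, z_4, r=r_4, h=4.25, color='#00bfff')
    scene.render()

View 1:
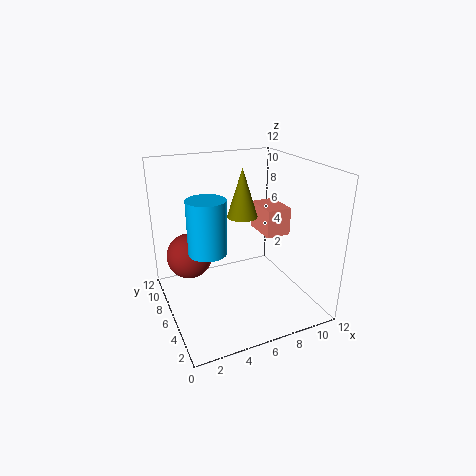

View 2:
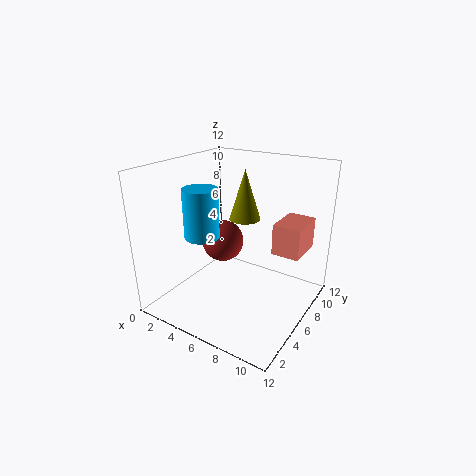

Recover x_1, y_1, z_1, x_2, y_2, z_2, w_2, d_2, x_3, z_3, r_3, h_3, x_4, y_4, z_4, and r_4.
x_1 = 2.5, y_1 = 8.75, z_1 = 3.75, x_2 = 9, y_2 = 6.25, z_2 = 5.25, w_2 = 2.25, d_2 = 3.25, x_3 = 6.5, z_3 = 7.75, r_3 = 1.25, h_3 = 4, x_4 = 3, y_4 = 5, z_4 = 5.75, r_4 = 1.5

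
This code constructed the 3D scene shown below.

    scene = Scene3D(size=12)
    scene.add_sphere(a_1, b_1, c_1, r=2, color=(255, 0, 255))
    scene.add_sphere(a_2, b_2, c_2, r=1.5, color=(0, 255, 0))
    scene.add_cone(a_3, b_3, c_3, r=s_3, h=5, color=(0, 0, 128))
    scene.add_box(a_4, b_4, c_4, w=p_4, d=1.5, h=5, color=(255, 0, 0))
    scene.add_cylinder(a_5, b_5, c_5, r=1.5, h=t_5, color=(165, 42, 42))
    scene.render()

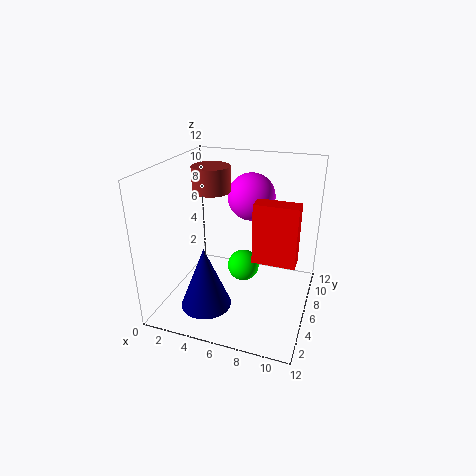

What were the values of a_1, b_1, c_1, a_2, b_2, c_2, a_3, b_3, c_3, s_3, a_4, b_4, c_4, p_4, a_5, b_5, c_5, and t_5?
a_1 = 6.5; b_1 = 8; c_1 = 9; a_2 = 5.5; b_2 = 9; c_2 = 1.5; a_3 = 4.5; b_3 = 2.5; c_3 = 1.5; s_3 = 2; a_4 = 7.5; b_4 = 5; c_4 = 4.5; p_4 = 3.5; a_5 = 4; b_5 = 5.5; c_5 = 10; t_5 = 2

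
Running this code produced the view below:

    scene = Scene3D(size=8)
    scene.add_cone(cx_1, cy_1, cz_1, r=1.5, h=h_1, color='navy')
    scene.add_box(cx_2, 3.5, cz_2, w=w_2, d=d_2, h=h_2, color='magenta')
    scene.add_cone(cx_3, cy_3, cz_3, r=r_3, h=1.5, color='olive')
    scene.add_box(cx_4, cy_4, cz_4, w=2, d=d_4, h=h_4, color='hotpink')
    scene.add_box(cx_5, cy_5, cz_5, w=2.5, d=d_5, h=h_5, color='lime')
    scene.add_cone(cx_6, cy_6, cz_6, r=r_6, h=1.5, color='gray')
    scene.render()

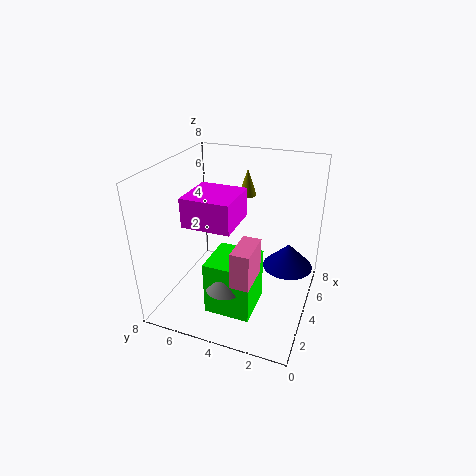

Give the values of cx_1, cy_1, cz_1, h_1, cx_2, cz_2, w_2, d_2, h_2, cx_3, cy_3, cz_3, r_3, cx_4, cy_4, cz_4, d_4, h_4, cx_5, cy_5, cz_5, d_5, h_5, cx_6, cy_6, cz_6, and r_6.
cx_1 = 6
cy_1 = 1.5
cz_1 = 1.5
h_1 = 1.5
cx_2 = 1.5
cz_2 = 5.5
w_2 = 2.5
d_2 = 2.5
h_2 = 1.5
cx_3 = 5.5
cy_3 = 4
cz_3 = 6
r_3 = 0.5
cx_4 = 1.5
cy_4 = 2.5
cz_4 = 2.5
d_4 = 1
h_4 = 2
cx_5 = 1.5
cy_5 = 2.5
cz_5 = 0.5
d_5 = 2.5
h_5 = 3
cx_6 = 2
cy_6 = 4
cz_6 = 2
r_6 = 1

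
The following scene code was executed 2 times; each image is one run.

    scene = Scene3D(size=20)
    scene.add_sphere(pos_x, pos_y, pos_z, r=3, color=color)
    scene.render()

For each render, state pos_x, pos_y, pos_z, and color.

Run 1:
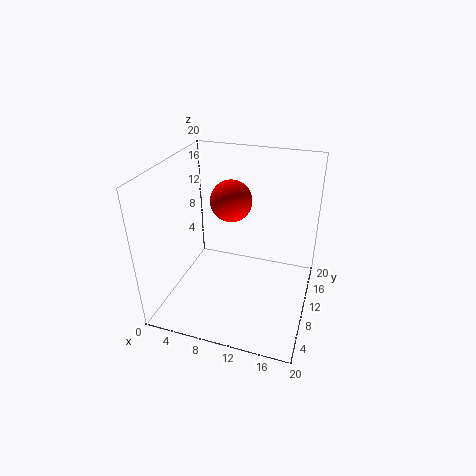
pos_x = 8; pos_y = 13; pos_z = 14; color = 'red'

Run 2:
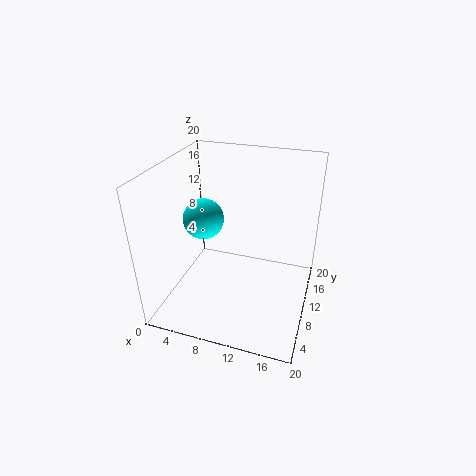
pos_x = 4; pos_y = 12; pos_z = 11; color = 'cyan'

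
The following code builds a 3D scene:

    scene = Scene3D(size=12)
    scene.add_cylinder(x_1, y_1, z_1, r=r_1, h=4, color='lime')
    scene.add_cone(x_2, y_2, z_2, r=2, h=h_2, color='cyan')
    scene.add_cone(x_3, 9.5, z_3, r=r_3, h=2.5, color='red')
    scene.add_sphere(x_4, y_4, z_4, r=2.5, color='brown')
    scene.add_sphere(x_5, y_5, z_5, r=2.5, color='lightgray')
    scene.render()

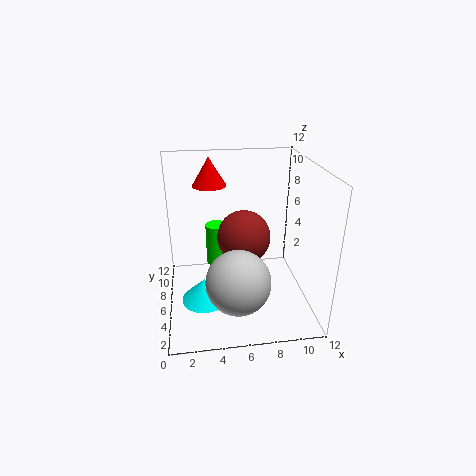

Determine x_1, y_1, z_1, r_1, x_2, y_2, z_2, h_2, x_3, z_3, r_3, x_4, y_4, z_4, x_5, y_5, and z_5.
x_1 = 4.5
y_1 = 10
z_1 = 1.5
r_1 = 1
x_2 = 3
y_2 = 5.5
z_2 = 0.5
h_2 = 2
x_3 = 4
z_3 = 9.5
r_3 = 1.5
x_4 = 7
y_4 = 9
z_4 = 4.5
x_5 = 5.5
y_5 = 2.5
z_5 = 4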